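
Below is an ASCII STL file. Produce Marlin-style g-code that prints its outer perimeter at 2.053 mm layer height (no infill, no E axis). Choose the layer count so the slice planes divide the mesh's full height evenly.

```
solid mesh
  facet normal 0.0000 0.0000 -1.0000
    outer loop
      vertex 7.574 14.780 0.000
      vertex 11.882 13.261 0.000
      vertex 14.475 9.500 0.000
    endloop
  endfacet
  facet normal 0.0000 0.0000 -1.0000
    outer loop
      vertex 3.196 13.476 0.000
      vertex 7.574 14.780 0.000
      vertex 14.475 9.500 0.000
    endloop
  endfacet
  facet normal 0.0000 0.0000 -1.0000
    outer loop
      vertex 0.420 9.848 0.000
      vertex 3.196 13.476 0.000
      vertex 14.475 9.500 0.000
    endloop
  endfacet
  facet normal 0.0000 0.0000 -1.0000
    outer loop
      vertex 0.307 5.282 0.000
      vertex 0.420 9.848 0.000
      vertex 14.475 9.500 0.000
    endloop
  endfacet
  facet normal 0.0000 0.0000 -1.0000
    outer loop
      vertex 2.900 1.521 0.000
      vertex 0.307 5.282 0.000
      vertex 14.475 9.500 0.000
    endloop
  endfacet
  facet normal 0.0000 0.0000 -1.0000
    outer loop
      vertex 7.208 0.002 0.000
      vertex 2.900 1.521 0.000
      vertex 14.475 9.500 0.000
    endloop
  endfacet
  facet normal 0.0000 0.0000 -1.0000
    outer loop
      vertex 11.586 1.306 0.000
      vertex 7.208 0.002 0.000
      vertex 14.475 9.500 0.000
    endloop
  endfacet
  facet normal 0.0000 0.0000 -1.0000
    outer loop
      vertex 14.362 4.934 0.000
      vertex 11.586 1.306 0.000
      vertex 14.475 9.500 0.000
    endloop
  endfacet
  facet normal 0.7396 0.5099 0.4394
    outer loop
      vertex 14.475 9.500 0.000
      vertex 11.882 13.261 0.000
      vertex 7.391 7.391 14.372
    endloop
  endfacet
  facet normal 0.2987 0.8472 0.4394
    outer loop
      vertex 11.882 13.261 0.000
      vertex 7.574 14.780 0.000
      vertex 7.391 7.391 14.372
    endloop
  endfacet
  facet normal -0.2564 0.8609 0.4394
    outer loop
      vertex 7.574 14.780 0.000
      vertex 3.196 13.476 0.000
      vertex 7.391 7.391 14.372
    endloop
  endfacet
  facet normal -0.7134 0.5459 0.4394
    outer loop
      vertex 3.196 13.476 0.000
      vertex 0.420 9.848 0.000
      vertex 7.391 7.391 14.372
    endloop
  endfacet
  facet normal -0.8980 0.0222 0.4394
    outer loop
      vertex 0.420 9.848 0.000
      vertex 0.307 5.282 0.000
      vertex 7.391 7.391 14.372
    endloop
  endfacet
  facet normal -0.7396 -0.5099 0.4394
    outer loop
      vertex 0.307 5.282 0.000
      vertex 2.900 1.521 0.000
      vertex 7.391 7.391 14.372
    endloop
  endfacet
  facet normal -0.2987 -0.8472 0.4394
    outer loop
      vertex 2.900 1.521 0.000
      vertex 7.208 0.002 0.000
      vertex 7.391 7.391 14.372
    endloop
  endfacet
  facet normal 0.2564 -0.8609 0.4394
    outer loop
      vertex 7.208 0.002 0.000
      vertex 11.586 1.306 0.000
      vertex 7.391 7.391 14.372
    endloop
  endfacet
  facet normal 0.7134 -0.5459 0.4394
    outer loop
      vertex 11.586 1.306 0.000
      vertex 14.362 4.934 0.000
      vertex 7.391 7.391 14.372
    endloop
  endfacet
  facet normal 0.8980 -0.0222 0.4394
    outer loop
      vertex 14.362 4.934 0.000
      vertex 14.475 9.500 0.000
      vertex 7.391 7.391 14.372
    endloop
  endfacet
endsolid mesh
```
; perimeter-only toolpath
G21 ; units = mm
G90 ; absolute positioning
G28 ; home
; layer 1
G0 Z2.053
G0 X13.463 Y9.199
G1 X11.240 Y12.422
G1 X7.548 Y13.724
G1 X3.795 Y12.607
G1 X1.416 Y9.497
G1 X1.319 Y5.583
G1 X3.542 Y2.360
G1 X7.234 Y1.058
G1 X10.987 Y2.175
G1 X13.366 Y5.285
G1 X13.463 Y9.199
; layer 2
G0 Z4.106
G0 X12.451 Y8.897
G1 X10.599 Y11.584
G1 X7.522 Y12.669
G1 X4.395 Y11.737
G1 X2.412 Y9.146
G1 X2.331 Y5.885
G1 X4.183 Y3.198
G1 X7.260 Y2.113
G1 X10.387 Y3.045
G1 X12.370 Y5.636
G1 X12.451 Y8.897
; layer 3
G0 Z6.159
G0 X11.439 Y8.596
G1 X9.957 Y10.745
G1 X7.496 Y11.613
G1 X4.994 Y10.868
G1 X3.408 Y8.795
G1 X3.343 Y6.186
G1 X4.825 Y4.037
G1 X7.286 Y3.169
G1 X9.788 Y3.914
G1 X11.374 Y5.987
G1 X11.439 Y8.596
; layer 4
G0 Z8.213
G0 X10.427 Y8.295
G1 X9.316 Y9.907
G1 X7.469 Y10.558
G1 X5.593 Y9.999
G1 X4.403 Y8.444
G1 X4.355 Y6.487
G1 X5.466 Y4.875
G1 X7.313 Y4.224
G1 X9.189 Y4.783
G1 X10.379 Y6.338
G1 X10.427 Y8.295
; layer 5
G0 Z10.266
G0 X9.415 Y7.994
G1 X8.674 Y9.068
G1 X7.443 Y9.502
G1 X6.192 Y9.130
G1 X5.399 Y8.093
G1 X5.367 Y6.788
G1 X6.108 Y5.714
G1 X7.339 Y5.280
G1 X8.590 Y5.652
G1 X9.383 Y6.689
G1 X9.415 Y7.994
; layer 6
G0 Z12.319
G0 X8.403 Y7.692
G1 X8.033 Y8.230
G1 X7.417 Y8.447
G1 X6.792 Y8.260
G1 X6.395 Y7.742
G1 X6.379 Y7.090
G1 X6.749 Y6.552
G1 X7.365 Y6.335
G1 X7.990 Y6.522
G1 X8.387 Y7.040
G1 X8.403 Y7.692
M2 ; end

The solid is a regular 10-sided pyramid, base circumscribed radius ≈ 7.39 mm, apex at z ≈ 14.4 mm. Slicing at Δz = 2.053 mm — 7 equal slices spanning the solid's height, so layer i sits at z = i·h/7 — gives 6 non-empty perimeters. Each is a 10-segment closed polygon; G0 lifts to the layer z and rapids to the start vertex, then G1 traces the edges. The cross-section shrinks linearly with z (the slice at the apex is degenerate and omitted).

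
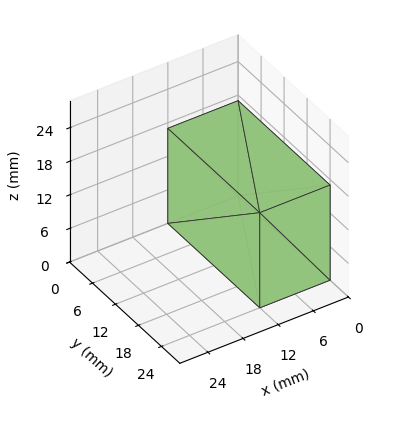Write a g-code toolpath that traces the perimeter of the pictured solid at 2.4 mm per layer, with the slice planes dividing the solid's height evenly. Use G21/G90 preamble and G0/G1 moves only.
Reading the render: the shape is a rectangular box, roughly 12 × 24 mm footprint and 17 mm tall (dimensions read to the nearest mm from the axis ticks). For the g-code, the solid's height is divided into equal slices at the stated Δz and each level perimeter traced with G1 moves after a G0 lift.

; perimeter-only toolpath
G21 ; units = mm
G90 ; absolute positioning
G28 ; home
; layer 1
G0 Z2.4
G0 X0.0 Y0.0
G1 X12.0 Y0.0
G1 X12.0 Y24.0
G1 X0.0 Y24.0
G1 X0.0 Y0.0
; layer 2
G0 Z4.9
G0 X0.0 Y0.0
G1 X12.0 Y0.0
G1 X12.0 Y24.0
G1 X0.0 Y24.0
G1 X0.0 Y0.0
; layer 3
G0 Z7.3
G0 X0.0 Y0.0
G1 X12.0 Y0.0
G1 X12.0 Y24.0
G1 X0.0 Y24.0
G1 X0.0 Y0.0
; layer 4
G0 Z9.7
G0 X0.0 Y0.0
G1 X12.0 Y0.0
G1 X12.0 Y24.0
G1 X0.0 Y24.0
G1 X0.0 Y0.0
; layer 5
G0 Z12.1
G0 X0.0 Y0.0
G1 X12.0 Y0.0
G1 X12.0 Y24.0
G1 X0.0 Y24.0
G1 X0.0 Y0.0
; layer 6
G0 Z14.6
G0 X0.0 Y0.0
G1 X12.0 Y0.0
G1 X12.0 Y24.0
G1 X0.0 Y24.0
G1 X0.0 Y0.0
; layer 7
G0 Z17.0
G0 X0.0 Y0.0
G1 X12.0 Y0.0
G1 X12.0 Y24.0
G1 X0.0 Y24.0
G1 X0.0 Y0.0
M2 ; end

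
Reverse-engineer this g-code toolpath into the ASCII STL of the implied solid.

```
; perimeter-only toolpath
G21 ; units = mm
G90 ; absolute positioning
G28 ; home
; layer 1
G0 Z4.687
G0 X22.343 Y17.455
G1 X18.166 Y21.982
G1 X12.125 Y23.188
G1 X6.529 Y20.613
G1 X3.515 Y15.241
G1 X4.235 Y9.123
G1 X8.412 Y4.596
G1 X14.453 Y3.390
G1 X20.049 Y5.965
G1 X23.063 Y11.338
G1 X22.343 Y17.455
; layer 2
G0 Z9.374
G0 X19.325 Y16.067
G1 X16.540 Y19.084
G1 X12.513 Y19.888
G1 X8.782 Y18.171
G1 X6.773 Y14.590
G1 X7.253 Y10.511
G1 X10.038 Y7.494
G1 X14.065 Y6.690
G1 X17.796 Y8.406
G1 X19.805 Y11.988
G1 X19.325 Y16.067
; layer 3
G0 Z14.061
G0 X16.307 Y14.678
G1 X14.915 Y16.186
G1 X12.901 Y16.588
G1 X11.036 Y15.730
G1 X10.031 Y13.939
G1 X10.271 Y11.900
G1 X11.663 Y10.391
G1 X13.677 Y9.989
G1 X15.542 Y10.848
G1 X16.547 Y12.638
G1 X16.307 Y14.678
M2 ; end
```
solid part
  facet normal 0.0000 0.0000 -1.0000
    outer loop
      vertex 11.737 26.487 0.000
      vertex 19.791 24.879 0.000
      vertex 25.361 18.844 0.000
    endloop
  endfacet
  facet normal 0.0000 0.0000 -1.0000
    outer loop
      vertex 4.276 23.054 0.000
      vertex 11.737 26.487 0.000
      vertex 25.361 18.844 0.000
    endloop
  endfacet
  facet normal 0.0000 0.0000 -1.0000
    outer loop
      vertex 0.257 15.891 0.000
      vertex 4.276 23.054 0.000
      vertex 25.361 18.844 0.000
    endloop
  endfacet
  facet normal 0.0000 0.0000 -1.0000
    outer loop
      vertex 1.217 7.734 0.000
      vertex 0.257 15.891 0.000
      vertex 25.361 18.844 0.000
    endloop
  endfacet
  facet normal 0.0000 0.0000 -1.0000
    outer loop
      vertex 6.787 1.699 0.000
      vertex 1.217 7.734 0.000
      vertex 25.361 18.844 0.000
    endloop
  endfacet
  facet normal 0.0000 0.0000 -1.0000
    outer loop
      vertex 14.841 0.091 0.000
      vertex 6.787 1.699 0.000
      vertex 25.361 18.844 0.000
    endloop
  endfacet
  facet normal 0.0000 0.0000 -1.0000
    outer loop
      vertex 22.302 3.524 0.000
      vertex 14.841 0.091 0.000
      vertex 25.361 18.844 0.000
    endloop
  endfacet
  facet normal 0.0000 0.0000 -1.0000
    outer loop
      vertex 26.321 10.687 0.000
      vertex 22.302 3.524 0.000
      vertex 25.361 18.844 0.000
    endloop
  endfacet
  facet normal 0.6093 0.5624 0.5590
    outer loop
      vertex 25.361 18.844 0.000
      vertex 19.791 24.879 0.000
      vertex 13.289 13.289 18.748
    endloop
  endfacet
  facet normal 0.1623 0.8131 0.5590
    outer loop
      vertex 19.791 24.879 0.000
      vertex 11.737 26.487 0.000
      vertex 13.289 13.289 18.748
    endloop
  endfacet
  facet normal -0.3466 0.7533 0.5590
    outer loop
      vertex 11.737 26.487 0.000
      vertex 4.276 23.054 0.000
      vertex 13.289 13.289 18.748
    endloop
  endfacet
  facet normal -0.7231 0.4057 0.5590
    outer loop
      vertex 4.276 23.054 0.000
      vertex 0.257 15.891 0.000
      vertex 13.289 13.289 18.748
    endloop
  endfacet
  facet normal -0.8235 -0.0969 0.5590
    outer loop
      vertex 0.257 15.891 0.000
      vertex 1.217 7.734 0.000
      vertex 13.289 13.289 18.748
    endloop
  endfacet
  facet normal -0.6093 -0.5624 0.5590
    outer loop
      vertex 1.217 7.734 0.000
      vertex 6.787 1.699 0.000
      vertex 13.289 13.289 18.748
    endloop
  endfacet
  facet normal -0.1623 -0.8131 0.5590
    outer loop
      vertex 6.787 1.699 0.000
      vertex 14.841 0.091 0.000
      vertex 13.289 13.289 18.748
    endloop
  endfacet
  facet normal 0.3466 -0.7533 0.5590
    outer loop
      vertex 14.841 0.091 0.000
      vertex 22.302 3.524 0.000
      vertex 13.289 13.289 18.748
    endloop
  endfacet
  facet normal 0.7231 -0.4057 0.5590
    outer loop
      vertex 22.302 3.524 0.000
      vertex 26.321 10.687 0.000
      vertex 13.289 13.289 18.748
    endloop
  endfacet
  facet normal 0.8235 0.0969 0.5590
    outer loop
      vertex 26.321 10.687 0.000
      vertex 25.361 18.844 0.000
      vertex 13.289 13.289 18.748
    endloop
  endfacet
endsolid part

The G0 Z moves step by Δz≈4.687 mm. The G1 loops shrink linearly with z, so the solid tapers from its base footprint up to z≈18.7. Closing with a flat bottom cap and the tapered top and triangulating gives 18 facets — a regular 10-sided pyramid, base circumscribed radius ≈ 13.3 mm, apex at z ≈ 18.7 mm.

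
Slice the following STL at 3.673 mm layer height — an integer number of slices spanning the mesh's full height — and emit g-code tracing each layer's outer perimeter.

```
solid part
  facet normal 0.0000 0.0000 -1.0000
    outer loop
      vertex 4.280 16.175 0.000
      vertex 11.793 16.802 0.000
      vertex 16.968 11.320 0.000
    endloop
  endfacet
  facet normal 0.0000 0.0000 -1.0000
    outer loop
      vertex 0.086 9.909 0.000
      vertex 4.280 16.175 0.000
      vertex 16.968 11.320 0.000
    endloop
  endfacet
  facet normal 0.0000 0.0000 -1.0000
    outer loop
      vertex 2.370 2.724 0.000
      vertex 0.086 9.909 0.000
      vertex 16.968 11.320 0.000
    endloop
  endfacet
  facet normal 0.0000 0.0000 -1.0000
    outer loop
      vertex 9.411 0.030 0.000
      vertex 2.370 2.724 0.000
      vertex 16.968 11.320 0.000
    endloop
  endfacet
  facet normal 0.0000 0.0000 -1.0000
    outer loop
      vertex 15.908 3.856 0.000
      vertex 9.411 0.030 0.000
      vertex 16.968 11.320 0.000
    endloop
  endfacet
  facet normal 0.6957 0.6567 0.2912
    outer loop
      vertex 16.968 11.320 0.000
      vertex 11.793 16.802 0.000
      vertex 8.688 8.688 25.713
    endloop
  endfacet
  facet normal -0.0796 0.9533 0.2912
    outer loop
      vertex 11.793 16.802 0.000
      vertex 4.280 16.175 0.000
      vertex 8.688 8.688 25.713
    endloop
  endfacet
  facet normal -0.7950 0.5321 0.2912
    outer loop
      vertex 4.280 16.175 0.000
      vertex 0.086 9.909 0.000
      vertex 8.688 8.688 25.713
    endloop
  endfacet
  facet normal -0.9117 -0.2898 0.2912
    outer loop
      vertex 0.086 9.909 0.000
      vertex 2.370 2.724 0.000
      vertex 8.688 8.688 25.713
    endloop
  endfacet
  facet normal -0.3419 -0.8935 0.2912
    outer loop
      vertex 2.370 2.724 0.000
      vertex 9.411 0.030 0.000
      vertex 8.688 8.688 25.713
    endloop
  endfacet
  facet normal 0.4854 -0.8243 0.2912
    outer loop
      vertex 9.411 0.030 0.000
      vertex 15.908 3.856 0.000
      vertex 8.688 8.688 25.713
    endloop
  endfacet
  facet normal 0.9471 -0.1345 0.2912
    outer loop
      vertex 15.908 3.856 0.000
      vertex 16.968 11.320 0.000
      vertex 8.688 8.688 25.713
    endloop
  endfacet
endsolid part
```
; perimeter-only toolpath
G21 ; units = mm
G90 ; absolute positioning
G28 ; home
; layer 1
G0 Z3.673
G0 X15.785 Y10.944
G1 X11.349 Y15.643
G1 X4.910 Y15.105
G1 X1.315 Y9.735
G1 X3.273 Y3.576
G1 X9.308 Y1.267
G1 X14.877 Y4.546
G1 X15.785 Y10.944
; layer 2
G0 Z7.347
G0 X14.602 Y10.568
G1 X10.906 Y14.484
G1 X5.539 Y14.036
G1 X2.544 Y9.560
G1 X4.175 Y4.428
G1 X9.204 Y2.504
G1 X13.845 Y5.237
G1 X14.602 Y10.568
; layer 3
G0 Z11.020
G0 X13.419 Y10.192
G1 X10.462 Y13.325
G1 X6.169 Y12.966
G1 X3.773 Y9.386
G1 X5.078 Y5.280
G1 X9.101 Y3.741
G1 X12.814 Y5.927
G1 X13.419 Y10.192
; layer 4
G0 Z14.693
G0 X12.237 Y9.816
G1 X10.019 Y12.165
G1 X6.799 Y11.897
G1 X5.001 Y9.211
G1 X5.980 Y6.132
G1 X8.998 Y4.977
G1 X11.782 Y6.617
G1 X12.237 Y9.816
; layer 5
G0 Z18.366
G0 X11.054 Y9.440
G1 X9.575 Y11.006
G1 X7.429 Y10.827
G1 X6.230 Y9.037
G1 X6.883 Y6.984
G1 X8.895 Y6.214
G1 X10.751 Y7.307
G1 X11.054 Y9.440
; layer 6
G0 Z22.040
G0 X9.871 Y9.064
G1 X9.132 Y9.847
G1 X8.058 Y9.758
G1 X7.459 Y8.862
G1 X7.785 Y7.836
G1 X8.791 Y7.451
G1 X9.719 Y7.998
G1 X9.871 Y9.064
M2 ; end

The solid is a regular 7-sided pyramid, base circumscribed radius ≈ 8.69 mm, apex at z ≈ 25.7 mm. Slicing at Δz = 3.673 mm — 7 equal slices spanning the solid's height, so layer i sits at z = i·h/7 — gives 6 non-empty perimeters. Each is a 7-segment closed polygon; G0 lifts to the layer z and rapids to the start vertex, then G1 traces the edges. The cross-section shrinks linearly with z (the slice at the apex is degenerate and omitted).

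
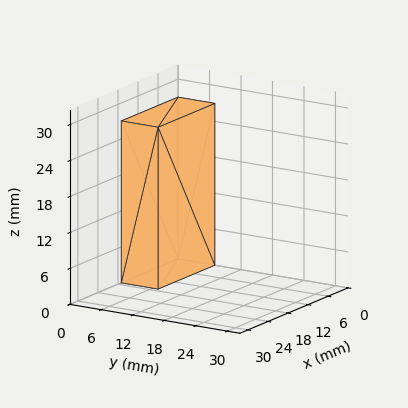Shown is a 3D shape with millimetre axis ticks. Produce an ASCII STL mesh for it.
Reading the render: the shape is a rectangular box, roughly 17 × 7 mm footprint and 27 mm tall (dimensions read to the nearest mm from the axis ticks). For the STL, each face is triangulated and given an outward normal.

solid part
  facet normal 0.0000 0.0000 -1.0000
    outer loop
      vertex 17.0 7.0 0.0
      vertex 17.0 0.0 0.0
      vertex 0.0 0.0 0.0
    endloop
  endfacet
  facet normal 0.0000 0.0000 -1.0000
    outer loop
      vertex 0.0 7.0 0.0
      vertex 17.0 7.0 0.0
      vertex 0.0 0.0 0.0
    endloop
  endfacet
  facet normal 0.0000 0.0000 1.0000
    outer loop
      vertex 0.0 0.0 27.0
      vertex 17.0 0.0 27.0
      vertex 17.0 7.0 27.0
    endloop
  endfacet
  facet normal 0.0000 0.0000 1.0000
    outer loop
      vertex 0.0 0.0 27.0
      vertex 17.0 7.0 27.0
      vertex 0.0 7.0 27.0
    endloop
  endfacet
  facet normal 0.0000 -1.0000 0.0000
    outer loop
      vertex 0.0 0.0 0.0
      vertex 17.0 0.0 0.0
      vertex 17.0 0.0 27.0
    endloop
  endfacet
  facet normal 0.0000 -1.0000 0.0000
    outer loop
      vertex 0.0 0.0 0.0
      vertex 17.0 0.0 27.0
      vertex 0.0 0.0 27.0
    endloop
  endfacet
  facet normal 0.0000 1.0000 0.0000
    outer loop
      vertex 17.0 7.0 27.0
      vertex 17.0 7.0 0.0
      vertex 0.0 7.0 0.0
    endloop
  endfacet
  facet normal 0.0000 1.0000 0.0000
    outer loop
      vertex 0.0 7.0 27.0
      vertex 17.0 7.0 27.0
      vertex 0.0 7.0 0.0
    endloop
  endfacet
  facet normal -1.0000 0.0000 0.0000
    outer loop
      vertex 0.0 7.0 27.0
      vertex 0.0 7.0 0.0
      vertex 0.0 0.0 0.0
    endloop
  endfacet
  facet normal -1.0000 0.0000 0.0000
    outer loop
      vertex 0.0 0.0 27.0
      vertex 0.0 7.0 27.0
      vertex 0.0 0.0 0.0
    endloop
  endfacet
  facet normal 1.0000 0.0000 0.0000
    outer loop
      vertex 17.0 0.0 0.0
      vertex 17.0 7.0 0.0
      vertex 17.0 7.0 27.0
    endloop
  endfacet
  facet normal 1.0000 0.0000 0.0000
    outer loop
      vertex 17.0 0.0 0.0
      vertex 17.0 7.0 27.0
      vertex 17.0 0.0 27.0
    endloop
  endfacet
endsolid part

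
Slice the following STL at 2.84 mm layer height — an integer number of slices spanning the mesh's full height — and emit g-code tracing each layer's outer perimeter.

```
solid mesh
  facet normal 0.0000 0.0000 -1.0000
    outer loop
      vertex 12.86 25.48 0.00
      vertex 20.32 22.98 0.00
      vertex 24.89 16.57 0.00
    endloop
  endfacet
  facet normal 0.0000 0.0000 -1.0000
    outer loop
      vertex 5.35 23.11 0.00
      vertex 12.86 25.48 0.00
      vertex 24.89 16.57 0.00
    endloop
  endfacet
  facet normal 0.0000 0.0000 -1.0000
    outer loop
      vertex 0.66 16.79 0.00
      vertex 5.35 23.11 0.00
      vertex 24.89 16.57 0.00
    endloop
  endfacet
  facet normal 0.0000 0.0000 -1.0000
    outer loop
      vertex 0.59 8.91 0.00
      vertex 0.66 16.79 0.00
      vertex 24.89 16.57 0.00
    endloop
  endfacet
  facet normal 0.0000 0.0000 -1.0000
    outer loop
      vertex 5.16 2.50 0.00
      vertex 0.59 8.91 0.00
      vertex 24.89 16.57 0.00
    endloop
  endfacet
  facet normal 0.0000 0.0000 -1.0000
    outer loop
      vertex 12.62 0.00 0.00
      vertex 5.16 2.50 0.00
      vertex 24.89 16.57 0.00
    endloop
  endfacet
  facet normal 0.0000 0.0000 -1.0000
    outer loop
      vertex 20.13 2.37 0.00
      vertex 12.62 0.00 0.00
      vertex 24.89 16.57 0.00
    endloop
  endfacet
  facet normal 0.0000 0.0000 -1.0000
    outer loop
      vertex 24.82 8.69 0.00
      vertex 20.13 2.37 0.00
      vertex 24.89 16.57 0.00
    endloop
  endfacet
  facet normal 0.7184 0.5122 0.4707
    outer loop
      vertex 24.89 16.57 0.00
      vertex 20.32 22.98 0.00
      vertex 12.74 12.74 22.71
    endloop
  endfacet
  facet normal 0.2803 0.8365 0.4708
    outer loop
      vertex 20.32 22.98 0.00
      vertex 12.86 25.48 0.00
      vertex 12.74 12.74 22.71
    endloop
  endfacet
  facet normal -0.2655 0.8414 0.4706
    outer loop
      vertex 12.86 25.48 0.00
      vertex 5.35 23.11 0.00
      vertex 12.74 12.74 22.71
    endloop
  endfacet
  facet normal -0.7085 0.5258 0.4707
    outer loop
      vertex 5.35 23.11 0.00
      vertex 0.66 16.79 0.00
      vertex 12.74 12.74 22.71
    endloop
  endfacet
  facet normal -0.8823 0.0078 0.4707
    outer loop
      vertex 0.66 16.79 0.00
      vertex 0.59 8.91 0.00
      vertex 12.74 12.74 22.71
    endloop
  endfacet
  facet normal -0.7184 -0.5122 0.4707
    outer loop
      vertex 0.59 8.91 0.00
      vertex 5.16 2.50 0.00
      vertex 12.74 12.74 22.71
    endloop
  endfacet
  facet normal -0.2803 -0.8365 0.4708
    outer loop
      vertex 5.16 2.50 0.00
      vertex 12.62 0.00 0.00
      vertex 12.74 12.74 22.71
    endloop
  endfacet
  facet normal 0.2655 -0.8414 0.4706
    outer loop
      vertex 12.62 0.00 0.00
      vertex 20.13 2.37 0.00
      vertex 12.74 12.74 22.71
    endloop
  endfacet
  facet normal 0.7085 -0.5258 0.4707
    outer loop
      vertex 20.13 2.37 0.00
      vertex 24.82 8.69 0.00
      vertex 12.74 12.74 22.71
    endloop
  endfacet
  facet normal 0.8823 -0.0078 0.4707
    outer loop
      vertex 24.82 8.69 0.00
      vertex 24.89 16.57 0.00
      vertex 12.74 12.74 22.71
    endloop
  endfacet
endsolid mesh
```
; perimeter-only toolpath
G21 ; units = mm
G90 ; absolute positioning
G28 ; home
; layer 1
G0 Z2.84
G0 X23.37 Y16.09
G1 X19.37 Y21.70
G1 X12.84 Y23.89
G1 X6.27 Y21.81
G1 X2.17 Y16.28
G1 X2.11 Y9.39
G1 X6.11 Y3.78
G1 X12.63 Y1.59
G1 X19.21 Y3.67
G1 X23.31 Y9.20
G1 X23.37 Y16.09
; layer 2
G0 Z5.68
G0 X21.85 Y15.61
G1 X18.43 Y20.42
G1 X12.83 Y22.29
G1 X7.20 Y20.52
G1 X3.68 Y15.78
G1 X3.63 Y9.87
G1 X7.05 Y5.06
G1 X12.65 Y3.19
G1 X18.28 Y4.96
G1 X21.80 Y9.70
G1 X21.85 Y15.61
; layer 3
G0 Z8.52
G0 X20.33 Y15.13
G1 X17.48 Y19.14
G1 X12.81 Y20.70
G1 X8.12 Y19.22
G1 X5.19 Y15.27
G1 X5.15 Y10.35
G1 X8.00 Y6.34
G1 X12.66 Y4.78
G1 X17.36 Y6.26
G1 X20.29 Y10.21
G1 X20.33 Y15.13
; layer 4
G0 Z11.36
G0 X18.82 Y14.66
G1 X16.53 Y17.86
G1 X12.80 Y19.11
G1 X9.04 Y17.93
G1 X6.70 Y14.77
G1 X6.67 Y10.82
G1 X8.95 Y7.62
G1 X12.68 Y6.37
G1 X16.43 Y7.55
G1 X18.78 Y10.71
G1 X18.82 Y14.66
; layer 5
G0 Z14.19
G0 X17.30 Y14.18
G1 X15.58 Y16.58
G1 X12.79 Y17.52
G1 X9.97 Y16.63
G1 X8.21 Y14.26
G1 X8.18 Y11.30
G1 X9.90 Y8.90
G1 X12.70 Y7.96
G1 X15.51 Y8.85
G1 X17.27 Y11.22
G1 X17.30 Y14.18
; layer 6
G0 Z17.03
G0 X15.78 Y13.70
G1 X14.64 Y15.30
G1 X12.77 Y15.93
G1 X10.89 Y15.33
G1 X9.72 Y13.75
G1 X9.70 Y11.78
G1 X10.84 Y10.18
G1 X12.71 Y9.55
G1 X14.59 Y10.15
G1 X15.76 Y11.73
G1 X15.78 Y13.70
; layer 7
G0 Z19.87
G0 X14.26 Y13.22
G1 X13.69 Y14.02
G1 X12.76 Y14.33
G1 X11.82 Y14.04
G1 X11.23 Y13.25
G1 X11.22 Y12.26
G1 X11.79 Y11.46
G1 X12.73 Y11.15
G1 X13.66 Y11.44
G1 X14.25 Y12.23
G1 X14.26 Y13.22
M2 ; end

The solid is a regular 10-sided pyramid, base circumscribed radius ≈ 12.7 mm, apex at z ≈ 22.7 mm. Slicing at Δz = 2.84 mm — 8 equal slices spanning the solid's height, so layer i sits at z = i·h/8 — gives 7 non-empty perimeters. Each is a 10-segment closed polygon; G0 lifts to the layer z and rapids to the start vertex, then G1 traces the edges. The cross-section shrinks linearly with z (the slice at the apex is degenerate and omitted).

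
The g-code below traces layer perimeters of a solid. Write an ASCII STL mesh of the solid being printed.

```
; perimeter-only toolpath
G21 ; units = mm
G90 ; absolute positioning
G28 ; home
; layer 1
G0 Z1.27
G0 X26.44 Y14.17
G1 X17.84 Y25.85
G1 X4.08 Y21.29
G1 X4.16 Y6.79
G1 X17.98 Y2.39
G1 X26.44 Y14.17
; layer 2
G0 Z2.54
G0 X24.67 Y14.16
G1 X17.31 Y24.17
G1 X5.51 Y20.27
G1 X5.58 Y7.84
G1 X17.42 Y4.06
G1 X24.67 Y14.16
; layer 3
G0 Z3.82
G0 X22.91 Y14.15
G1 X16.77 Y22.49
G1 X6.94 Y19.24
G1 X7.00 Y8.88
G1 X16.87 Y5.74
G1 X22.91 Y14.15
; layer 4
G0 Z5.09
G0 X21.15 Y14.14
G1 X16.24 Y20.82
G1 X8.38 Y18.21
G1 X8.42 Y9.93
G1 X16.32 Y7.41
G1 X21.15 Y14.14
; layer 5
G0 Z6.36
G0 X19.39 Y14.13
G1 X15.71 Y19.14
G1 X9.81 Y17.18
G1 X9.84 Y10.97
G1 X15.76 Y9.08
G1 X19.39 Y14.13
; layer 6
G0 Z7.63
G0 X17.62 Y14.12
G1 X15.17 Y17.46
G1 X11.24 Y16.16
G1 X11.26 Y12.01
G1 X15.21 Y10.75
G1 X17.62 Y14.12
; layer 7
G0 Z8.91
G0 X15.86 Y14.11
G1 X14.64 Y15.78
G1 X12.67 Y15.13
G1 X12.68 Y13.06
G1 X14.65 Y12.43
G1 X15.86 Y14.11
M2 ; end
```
solid part
  facet normal 0.0000 0.0000 -1.0000
    outer loop
      vertex 2.65 22.32 0.00
      vertex 18.38 27.53 0.00
      vertex 28.20 14.18 0.00
    endloop
  endfacet
  facet normal 0.0000 0.0000 -1.0000
    outer loop
      vertex 2.74 5.75 0.00
      vertex 2.65 22.32 0.00
      vertex 28.20 14.18 0.00
    endloop
  endfacet
  facet normal 0.0000 0.0000 -1.0000
    outer loop
      vertex 18.53 0.72 0.00
      vertex 2.74 5.75 0.00
      vertex 28.20 14.18 0.00
    endloop
  endfacet
  facet normal 0.5364 0.3946 0.7461
    outer loop
      vertex 28.20 14.18 0.00
      vertex 18.38 27.53 0.00
      vertex 14.10 14.10 10.18
    endloop
  endfacet
  facet normal -0.2094 0.6322 0.7460
    outer loop
      vertex 18.38 27.53 0.00
      vertex 2.65 22.32 0.00
      vertex 14.10 14.10 10.18
    endloop
  endfacet
  facet normal -0.6659 -0.0036 0.7460
    outer loop
      vertex 2.65 22.32 0.00
      vertex 2.74 5.75 0.00
      vertex 14.10 14.10 10.18
    endloop
  endfacet
  facet normal -0.2021 -0.6345 0.7460
    outer loop
      vertex 2.74 5.75 0.00
      vertex 18.53 0.72 0.00
      vertex 14.10 14.10 10.18
    endloop
  endfacet
  facet normal 0.5408 -0.3885 0.7460
    outer loop
      vertex 18.53 0.72 0.00
      vertex 28.20 14.18 0.00
      vertex 14.10 14.10 10.18
    endloop
  endfacet
endsolid part

The G0 Z moves step by Δz≈1.27 mm. The G1 loops shrink linearly with z, so the solid tapers from its base footprint up to z≈10.2. Closing with a flat bottom cap and the tapered top and triangulating gives 8 facets — a regular 5-sided pyramid, base circumscribed radius ≈ 14.1 mm, apex at z ≈ 10.2 mm.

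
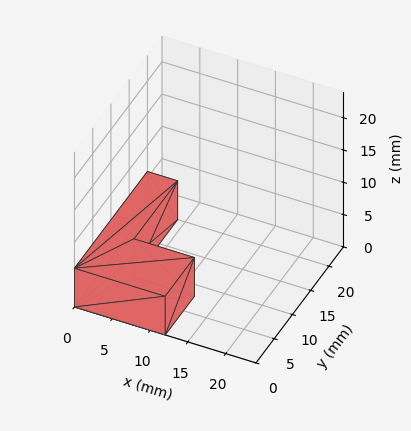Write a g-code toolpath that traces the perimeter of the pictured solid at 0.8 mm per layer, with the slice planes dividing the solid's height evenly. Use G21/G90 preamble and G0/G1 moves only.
Reading the render: the shape is an L-shaped prism: outer 12 × 20 mm, arm thicknesses ≈ 8 mm (horizontal) and 4 mm (vertical), extruded 6 mm in z (dimensions read to the nearest mm from the axis ticks). For the g-code, the solid's height is divided into equal slices at the stated Δz and each level perimeter traced with G1 moves after a G0 lift.

; perimeter-only toolpath
G21 ; units = mm
G90 ; absolute positioning
G28 ; home
; layer 1
G0 Z0.8
G0 X0.0 Y0.0
G1 X12.0 Y0.0
G1 X12.0 Y8.0
G1 X4.0 Y8.0
G1 X4.0 Y20.0
G1 X0.0 Y20.0
G1 X0.0 Y0.0
; layer 2
G0 Z1.5
G0 X0.0 Y0.0
G1 X12.0 Y0.0
G1 X12.0 Y8.0
G1 X4.0 Y8.0
G1 X4.0 Y20.0
G1 X0.0 Y20.0
G1 X0.0 Y0.0
; layer 3
G0 Z2.2
G0 X0.0 Y0.0
G1 X12.0 Y0.0
G1 X12.0 Y8.0
G1 X4.0 Y8.0
G1 X4.0 Y20.0
G1 X0.0 Y20.0
G1 X0.0 Y0.0
; layer 4
G0 Z3.0
G0 X0.0 Y0.0
G1 X12.0 Y0.0
G1 X12.0 Y8.0
G1 X4.0 Y8.0
G1 X4.0 Y20.0
G1 X0.0 Y20.0
G1 X0.0 Y0.0
; layer 5
G0 Z3.8
G0 X0.0 Y0.0
G1 X12.0 Y0.0
G1 X12.0 Y8.0
G1 X4.0 Y8.0
G1 X4.0 Y20.0
G1 X0.0 Y20.0
G1 X0.0 Y0.0
; layer 6
G0 Z4.5
G0 X0.0 Y0.0
G1 X12.0 Y0.0
G1 X12.0 Y8.0
G1 X4.0 Y8.0
G1 X4.0 Y20.0
G1 X0.0 Y20.0
G1 X0.0 Y0.0
; layer 7
G0 Z5.2
G0 X0.0 Y0.0
G1 X12.0 Y0.0
G1 X12.0 Y8.0
G1 X4.0 Y8.0
G1 X4.0 Y20.0
G1 X0.0 Y20.0
G1 X0.0 Y0.0
; layer 8
G0 Z6.0
G0 X0.0 Y0.0
G1 X12.0 Y0.0
G1 X12.0 Y8.0
G1 X4.0 Y8.0
G1 X4.0 Y20.0
G1 X0.0 Y20.0
G1 X0.0 Y0.0
M2 ; end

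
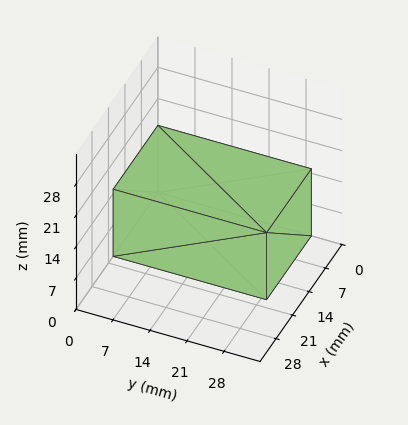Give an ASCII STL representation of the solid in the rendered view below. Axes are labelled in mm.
Reading the render: the shape is a rectangular box, roughly 19 × 29 mm footprint and 15 mm tall (dimensions read to the nearest mm from the axis ticks). For the STL, each face is triangulated and given an outward normal.

solid part
  facet normal 0.0000 0.0000 -1.0000
    outer loop
      vertex 19.0 29.0 0.0
      vertex 19.0 0.0 0.0
      vertex 0.0 0.0 0.0
    endloop
  endfacet
  facet normal 0.0000 0.0000 -1.0000
    outer loop
      vertex 0.0 29.0 0.0
      vertex 19.0 29.0 0.0
      vertex 0.0 0.0 0.0
    endloop
  endfacet
  facet normal 0.0000 0.0000 1.0000
    outer loop
      vertex 0.0 0.0 15.0
      vertex 19.0 0.0 15.0
      vertex 19.0 29.0 15.0
    endloop
  endfacet
  facet normal 0.0000 0.0000 1.0000
    outer loop
      vertex 0.0 0.0 15.0
      vertex 19.0 29.0 15.0
      vertex 0.0 29.0 15.0
    endloop
  endfacet
  facet normal 0.0000 -1.0000 0.0000
    outer loop
      vertex 0.0 0.0 0.0
      vertex 19.0 0.0 0.0
      vertex 19.0 0.0 15.0
    endloop
  endfacet
  facet normal 0.0000 -1.0000 0.0000
    outer loop
      vertex 0.0 0.0 0.0
      vertex 19.0 0.0 15.0
      vertex 0.0 0.0 15.0
    endloop
  endfacet
  facet normal 0.0000 1.0000 0.0000
    outer loop
      vertex 19.0 29.0 15.0
      vertex 19.0 29.0 0.0
      vertex 0.0 29.0 0.0
    endloop
  endfacet
  facet normal 0.0000 1.0000 0.0000
    outer loop
      vertex 0.0 29.0 15.0
      vertex 19.0 29.0 15.0
      vertex 0.0 29.0 0.0
    endloop
  endfacet
  facet normal -1.0000 0.0000 0.0000
    outer loop
      vertex 0.0 29.0 15.0
      vertex 0.0 29.0 0.0
      vertex 0.0 0.0 0.0
    endloop
  endfacet
  facet normal -1.0000 0.0000 0.0000
    outer loop
      vertex 0.0 0.0 15.0
      vertex 0.0 29.0 15.0
      vertex 0.0 0.0 0.0
    endloop
  endfacet
  facet normal 1.0000 0.0000 0.0000
    outer loop
      vertex 19.0 0.0 0.0
      vertex 19.0 29.0 0.0
      vertex 19.0 29.0 15.0
    endloop
  endfacet
  facet normal 1.0000 0.0000 0.0000
    outer loop
      vertex 19.0 0.0 0.0
      vertex 19.0 29.0 15.0
      vertex 19.0 0.0 15.0
    endloop
  endfacet
endsolid part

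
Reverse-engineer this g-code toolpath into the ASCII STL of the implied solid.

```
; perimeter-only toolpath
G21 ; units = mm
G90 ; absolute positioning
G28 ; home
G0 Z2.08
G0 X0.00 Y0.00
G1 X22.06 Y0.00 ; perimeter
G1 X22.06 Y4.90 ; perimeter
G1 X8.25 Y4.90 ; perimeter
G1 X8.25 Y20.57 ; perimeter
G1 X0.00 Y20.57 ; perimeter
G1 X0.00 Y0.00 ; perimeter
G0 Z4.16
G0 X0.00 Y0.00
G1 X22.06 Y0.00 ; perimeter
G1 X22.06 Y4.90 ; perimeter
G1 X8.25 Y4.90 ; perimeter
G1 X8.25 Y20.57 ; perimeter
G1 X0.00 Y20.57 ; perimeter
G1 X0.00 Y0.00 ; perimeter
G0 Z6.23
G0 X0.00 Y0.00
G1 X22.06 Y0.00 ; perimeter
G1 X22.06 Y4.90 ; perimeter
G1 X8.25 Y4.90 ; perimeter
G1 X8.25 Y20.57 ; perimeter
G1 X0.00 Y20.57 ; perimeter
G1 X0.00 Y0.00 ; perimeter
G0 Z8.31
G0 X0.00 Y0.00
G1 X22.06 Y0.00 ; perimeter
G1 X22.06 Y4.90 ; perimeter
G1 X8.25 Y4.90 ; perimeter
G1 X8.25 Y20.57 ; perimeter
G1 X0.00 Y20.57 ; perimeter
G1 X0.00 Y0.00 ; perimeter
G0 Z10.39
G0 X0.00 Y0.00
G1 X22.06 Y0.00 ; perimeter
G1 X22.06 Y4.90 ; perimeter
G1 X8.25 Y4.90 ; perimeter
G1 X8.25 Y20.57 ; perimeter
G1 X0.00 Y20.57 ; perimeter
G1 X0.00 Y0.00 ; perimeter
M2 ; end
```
solid part
  facet normal 0.0000 0.0000 -1.0000
    outer loop
      vertex 22.06 4.90 0.00
      vertex 22.06 0.00 0.00
      vertex 0.00 0.00 0.00
    endloop
  endfacet
  facet normal 0.0000 0.0000 -1.0000
    outer loop
      vertex 8.25 4.90 0.00
      vertex 22.06 4.90 0.00
      vertex 0.00 0.00 0.00
    endloop
  endfacet
  facet normal 0.0000 0.0000 -1.0000
    outer loop
      vertex 8.25 20.57 0.00
      vertex 8.25 4.90 0.00
      vertex 0.00 0.00 0.00
    endloop
  endfacet
  facet normal 0.0000 0.0000 -1.0000
    outer loop
      vertex 0.00 20.57 0.00
      vertex 8.25 20.57 0.00
      vertex 0.00 0.00 0.00
    endloop
  endfacet
  facet normal 0.0000 0.0000 1.0000
    outer loop
      vertex 0.00 0.00 10.39
      vertex 22.06 0.00 10.39
      vertex 22.06 4.90 10.39
    endloop
  endfacet
  facet normal 0.0000 0.0000 1.0000
    outer loop
      vertex 0.00 0.00 10.39
      vertex 22.06 4.90 10.39
      vertex 8.25 4.90 10.39
    endloop
  endfacet
  facet normal 0.0000 0.0000 1.0000
    outer loop
      vertex 0.00 0.00 10.39
      vertex 8.25 4.90 10.39
      vertex 8.25 20.57 10.39
    endloop
  endfacet
  facet normal 0.0000 0.0000 1.0000
    outer loop
      vertex 0.00 0.00 10.39
      vertex 8.25 20.57 10.39
      vertex 0.00 20.57 10.39
    endloop
  endfacet
  facet normal 0.0000 -1.0000 0.0000
    outer loop
      vertex 0.00 0.00 0.00
      vertex 22.06 0.00 0.00
      vertex 22.06 0.00 10.39
    endloop
  endfacet
  facet normal 0.0000 -1.0000 0.0000
    outer loop
      vertex 0.00 0.00 0.00
      vertex 22.06 0.00 10.39
      vertex 0.00 0.00 10.39
    endloop
  endfacet
  facet normal 1.0000 0.0000 0.0000
    outer loop
      vertex 22.06 0.00 0.00
      vertex 22.06 4.90 0.00
      vertex 22.06 4.90 10.39
    endloop
  endfacet
  facet normal 1.0000 0.0000 0.0000
    outer loop
      vertex 22.06 0.00 0.00
      vertex 22.06 4.90 10.39
      vertex 22.06 0.00 10.39
    endloop
  endfacet
  facet normal 0.0000 1.0000 0.0000
    outer loop
      vertex 22.06 4.90 0.00
      vertex 8.25 4.90 0.00
      vertex 8.25 4.90 10.39
    endloop
  endfacet
  facet normal 0.0000 1.0000 0.0000
    outer loop
      vertex 22.06 4.90 0.00
      vertex 8.25 4.90 10.39
      vertex 22.06 4.90 10.39
    endloop
  endfacet
  facet normal 1.0000 0.0000 0.0000
    outer loop
      vertex 8.25 4.90 0.00
      vertex 8.25 20.57 0.00
      vertex 8.25 20.57 10.39
    endloop
  endfacet
  facet normal 1.0000 0.0000 0.0000
    outer loop
      vertex 8.25 4.90 0.00
      vertex 8.25 20.57 10.39
      vertex 8.25 4.90 10.39
    endloop
  endfacet
  facet normal 0.0000 1.0000 0.0000
    outer loop
      vertex 8.25 20.57 0.00
      vertex 0.00 20.57 0.00
      vertex 0.00 20.57 10.39
    endloop
  endfacet
  facet normal 0.0000 1.0000 0.0000
    outer loop
      vertex 8.25 20.57 0.00
      vertex 0.00 20.57 10.39
      vertex 8.25 20.57 10.39
    endloop
  endfacet
  facet normal -1.0000 0.0000 0.0000
    outer loop
      vertex 0.00 20.57 0.00
      vertex 0.00 0.00 0.00
      vertex 0.00 0.00 10.39
    endloop
  endfacet
  facet normal -1.0000 0.0000 0.0000
    outer loop
      vertex 0.00 20.57 0.00
      vertex 0.00 0.00 10.39
      vertex 0.00 20.57 10.39
    endloop
  endfacet
endsolid part

The G0 Z moves step by Δz≈2.08 mm. Every layer's G1 loop is the same polygon, so the solid is a straight extrusion of it from z=0 to z≈10.4. Closing with flat bottom and top caps and triangulating gives 20 facets — an L-shaped prism: outer 22.1 × 20.6 mm, arm thicknesses ≈ 4.9 mm (horizontal) and 8.25 mm (vertical), extruded 10.4 mm in z.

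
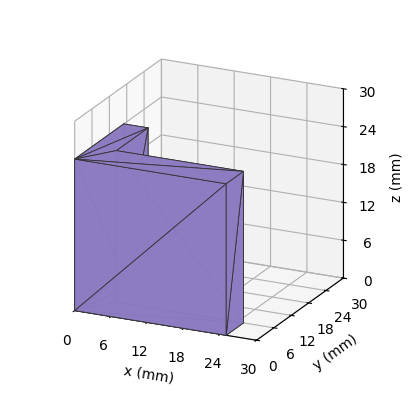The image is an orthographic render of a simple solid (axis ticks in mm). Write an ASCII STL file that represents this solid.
Reading the render: the shape is an L-shaped prism: outer 25 × 17 mm, arm thicknesses ≈ 6 mm (horizontal) and 4 mm (vertical), extruded 24 mm in z (dimensions read to the nearest mm from the axis ticks). For the STL, each face is triangulated and given an outward normal.

solid part
  facet normal 0.0000 0.0000 -1.0000
    outer loop
      vertex 25.000 6.000 0.000
      vertex 25.000 0.000 0.000
      vertex 0.000 0.000 0.000
    endloop
  endfacet
  facet normal 0.0000 0.0000 -1.0000
    outer loop
      vertex 4.000 6.000 0.000
      vertex 25.000 6.000 0.000
      vertex 0.000 0.000 0.000
    endloop
  endfacet
  facet normal 0.0000 0.0000 -1.0000
    outer loop
      vertex 4.000 17.000 0.000
      vertex 4.000 6.000 0.000
      vertex 0.000 0.000 0.000
    endloop
  endfacet
  facet normal 0.0000 0.0000 -1.0000
    outer loop
      vertex 0.000 17.000 0.000
      vertex 4.000 17.000 0.000
      vertex 0.000 0.000 0.000
    endloop
  endfacet
  facet normal 0.0000 0.0000 1.0000
    outer loop
      vertex 0.000 0.000 24.000
      vertex 25.000 0.000 24.000
      vertex 25.000 6.000 24.000
    endloop
  endfacet
  facet normal 0.0000 0.0000 1.0000
    outer loop
      vertex 0.000 0.000 24.000
      vertex 25.000 6.000 24.000
      vertex 4.000 6.000 24.000
    endloop
  endfacet
  facet normal 0.0000 0.0000 1.0000
    outer loop
      vertex 0.000 0.000 24.000
      vertex 4.000 6.000 24.000
      vertex 4.000 17.000 24.000
    endloop
  endfacet
  facet normal 0.0000 0.0000 1.0000
    outer loop
      vertex 0.000 0.000 24.000
      vertex 4.000 17.000 24.000
      vertex 0.000 17.000 24.000
    endloop
  endfacet
  facet normal 0.0000 -1.0000 0.0000
    outer loop
      vertex 0.000 0.000 0.000
      vertex 25.000 0.000 0.000
      vertex 25.000 0.000 24.000
    endloop
  endfacet
  facet normal 0.0000 -1.0000 0.0000
    outer loop
      vertex 0.000 0.000 0.000
      vertex 25.000 0.000 24.000
      vertex 0.000 0.000 24.000
    endloop
  endfacet
  facet normal 1.0000 0.0000 0.0000
    outer loop
      vertex 25.000 0.000 0.000
      vertex 25.000 6.000 0.000
      vertex 25.000 6.000 24.000
    endloop
  endfacet
  facet normal 1.0000 0.0000 0.0000
    outer loop
      vertex 25.000 0.000 0.000
      vertex 25.000 6.000 24.000
      vertex 25.000 0.000 24.000
    endloop
  endfacet
  facet normal 0.0000 1.0000 0.0000
    outer loop
      vertex 25.000 6.000 0.000
      vertex 4.000 6.000 0.000
      vertex 4.000 6.000 24.000
    endloop
  endfacet
  facet normal 0.0000 1.0000 0.0000
    outer loop
      vertex 25.000 6.000 0.000
      vertex 4.000 6.000 24.000
      vertex 25.000 6.000 24.000
    endloop
  endfacet
  facet normal 1.0000 0.0000 0.0000
    outer loop
      vertex 4.000 6.000 0.000
      vertex 4.000 17.000 0.000
      vertex 4.000 17.000 24.000
    endloop
  endfacet
  facet normal 1.0000 0.0000 0.0000
    outer loop
      vertex 4.000 6.000 0.000
      vertex 4.000 17.000 24.000
      vertex 4.000 6.000 24.000
    endloop
  endfacet
  facet normal 0.0000 1.0000 0.0000
    outer loop
      vertex 4.000 17.000 0.000
      vertex 0.000 17.000 0.000
      vertex 0.000 17.000 24.000
    endloop
  endfacet
  facet normal 0.0000 1.0000 0.0000
    outer loop
      vertex 4.000 17.000 0.000
      vertex 0.000 17.000 24.000
      vertex 4.000 17.000 24.000
    endloop
  endfacet
  facet normal -1.0000 0.0000 0.0000
    outer loop
      vertex 0.000 17.000 0.000
      vertex 0.000 0.000 0.000
      vertex 0.000 0.000 24.000
    endloop
  endfacet
  facet normal -1.0000 0.0000 0.0000
    outer loop
      vertex 0.000 17.000 0.000
      vertex 0.000 0.000 24.000
      vertex 0.000 17.000 24.000
    endloop
  endfacet
endsolid part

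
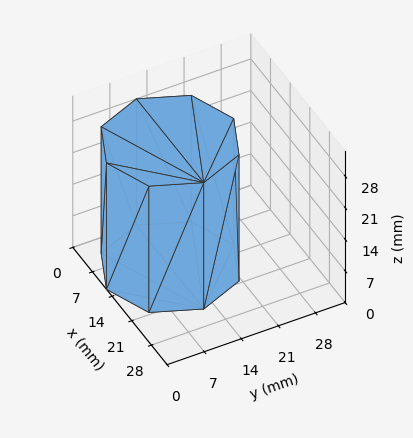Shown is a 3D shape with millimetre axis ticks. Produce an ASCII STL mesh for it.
Reading the render: the shape is a regular 8-sided prism (a cylinder approximated with 8 flat sides), circumscribed radius ≈ 12 mm, height ≈ 28 mm (dimensions read to the nearest mm from the axis ticks). For the STL, each face is triangulated and given an outward normal.

solid part
  facet normal 0.0000 0.0000 -1.0000
    outer loop
      vertex 12.0 24.0 0.0
      vertex 20.5 20.5 0.0
      vertex 24.0 12.0 0.0
    endloop
  endfacet
  facet normal 0.0000 0.0000 -1.0000
    outer loop
      vertex 3.5 20.5 0.0
      vertex 12.0 24.0 0.0
      vertex 24.0 12.0 0.0
    endloop
  endfacet
  facet normal 0.0000 0.0000 -1.0000
    outer loop
      vertex 0.0 12.0 0.0
      vertex 3.5 20.5 0.0
      vertex 24.0 12.0 0.0
    endloop
  endfacet
  facet normal 0.0000 0.0000 -1.0000
    outer loop
      vertex 3.5 3.5 0.0
      vertex 0.0 12.0 0.0
      vertex 24.0 12.0 0.0
    endloop
  endfacet
  facet normal 0.0000 0.0000 -1.0000
    outer loop
      vertex 12.0 0.0 0.0
      vertex 3.5 3.5 0.0
      vertex 24.0 12.0 0.0
    endloop
  endfacet
  facet normal 0.0000 0.0000 -1.0000
    outer loop
      vertex 20.5 3.5 0.0
      vertex 12.0 0.0 0.0
      vertex 24.0 12.0 0.0
    endloop
  endfacet
  facet normal 0.0000 0.0000 1.0000
    outer loop
      vertex 24.0 12.0 28.0
      vertex 20.5 20.5 28.0
      vertex 12.0 24.0 28.0
    endloop
  endfacet
  facet normal 0.0000 0.0000 1.0000
    outer loop
      vertex 24.0 12.0 28.0
      vertex 12.0 24.0 28.0
      vertex 3.5 20.5 28.0
    endloop
  endfacet
  facet normal 0.0000 0.0000 1.0000
    outer loop
      vertex 24.0 12.0 28.0
      vertex 3.5 20.5 28.0
      vertex 0.0 12.0 28.0
    endloop
  endfacet
  facet normal 0.0000 0.0000 1.0000
    outer loop
      vertex 24.0 12.0 28.0
      vertex 0.0 12.0 28.0
      vertex 3.5 3.5 28.0
    endloop
  endfacet
  facet normal 0.0000 0.0000 1.0000
    outer loop
      vertex 24.0 12.0 28.0
      vertex 3.5 3.5 28.0
      vertex 12.0 0.0 28.0
    endloop
  endfacet
  facet normal 0.0000 0.0000 1.0000
    outer loop
      vertex 24.0 12.0 28.0
      vertex 12.0 0.0 28.0
      vertex 20.5 3.5 28.0
    endloop
  endfacet
  facet normal 0.9247 0.3807 0.0000
    outer loop
      vertex 24.0 12.0 0.0
      vertex 20.5 20.5 0.0
      vertex 20.5 20.5 28.0
    endloop
  endfacet
  facet normal 0.9247 0.3807 0.0000
    outer loop
      vertex 24.0 12.0 0.0
      vertex 20.5 20.5 28.0
      vertex 24.0 12.0 28.0
    endloop
  endfacet
  facet normal 0.3807 0.9247 0.0000
    outer loop
      vertex 20.5 20.5 0.0
      vertex 12.0 24.0 0.0
      vertex 12.0 24.0 28.0
    endloop
  endfacet
  facet normal 0.3807 0.9247 0.0000
    outer loop
      vertex 20.5 20.5 0.0
      vertex 12.0 24.0 28.0
      vertex 20.5 20.5 28.0
    endloop
  endfacet
  facet normal -0.3807 0.9247 0.0000
    outer loop
      vertex 12.0 24.0 0.0
      vertex 3.5 20.5 0.0
      vertex 3.5 20.5 28.0
    endloop
  endfacet
  facet normal -0.3807 0.9247 0.0000
    outer loop
      vertex 12.0 24.0 0.0
      vertex 3.5 20.5 28.0
      vertex 12.0 24.0 28.0
    endloop
  endfacet
  facet normal -0.9247 0.3807 0.0000
    outer loop
      vertex 3.5 20.5 0.0
      vertex 0.0 12.0 0.0
      vertex 0.0 12.0 28.0
    endloop
  endfacet
  facet normal -0.9247 0.3807 0.0000
    outer loop
      vertex 3.5 20.5 0.0
      vertex 0.0 12.0 28.0
      vertex 3.5 20.5 28.0
    endloop
  endfacet
  facet normal -0.9247 -0.3807 0.0000
    outer loop
      vertex 0.0 12.0 0.0
      vertex 3.5 3.5 0.0
      vertex 3.5 3.5 28.0
    endloop
  endfacet
  facet normal -0.9247 -0.3807 0.0000
    outer loop
      vertex 0.0 12.0 0.0
      vertex 3.5 3.5 28.0
      vertex 0.0 12.0 28.0
    endloop
  endfacet
  facet normal -0.3807 -0.9247 0.0000
    outer loop
      vertex 3.5 3.5 0.0
      vertex 12.0 0.0 0.0
      vertex 12.0 0.0 28.0
    endloop
  endfacet
  facet normal -0.3807 -0.9247 0.0000
    outer loop
      vertex 3.5 3.5 0.0
      vertex 12.0 0.0 28.0
      vertex 3.5 3.5 28.0
    endloop
  endfacet
  facet normal 0.3807 -0.9247 0.0000
    outer loop
      vertex 12.0 0.0 0.0
      vertex 20.5 3.5 0.0
      vertex 20.5 3.5 28.0
    endloop
  endfacet
  facet normal 0.3807 -0.9247 0.0000
    outer loop
      vertex 12.0 0.0 0.0
      vertex 20.5 3.5 28.0
      vertex 12.0 0.0 28.0
    endloop
  endfacet
  facet normal 0.9247 -0.3807 0.0000
    outer loop
      vertex 20.5 3.5 0.0
      vertex 24.0 12.0 0.0
      vertex 24.0 12.0 28.0
    endloop
  endfacet
  facet normal 0.9247 -0.3807 0.0000
    outer loop
      vertex 20.5 3.5 0.0
      vertex 24.0 12.0 28.0
      vertex 20.5 3.5 28.0
    endloop
  endfacet
endsolid part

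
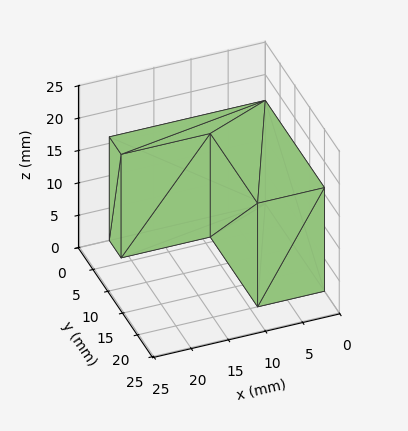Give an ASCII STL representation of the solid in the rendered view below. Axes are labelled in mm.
Reading the render: the shape is an L-shaped prism: outer 21 × 20 mm, arm thicknesses ≈ 4 mm (horizontal) and 9 mm (vertical), extruded 16 mm in z (dimensions read to the nearest mm from the axis ticks). For the STL, each face is triangulated and given an outward normal.

solid part
  facet normal 0.0000 0.0000 -1.0000
    outer loop
      vertex 21.00 4.00 0.00
      vertex 21.00 0.00 0.00
      vertex 0.00 0.00 0.00
    endloop
  endfacet
  facet normal 0.0000 0.0000 -1.0000
    outer loop
      vertex 9.00 4.00 0.00
      vertex 21.00 4.00 0.00
      vertex 0.00 0.00 0.00
    endloop
  endfacet
  facet normal 0.0000 0.0000 -1.0000
    outer loop
      vertex 9.00 20.00 0.00
      vertex 9.00 4.00 0.00
      vertex 0.00 0.00 0.00
    endloop
  endfacet
  facet normal 0.0000 0.0000 -1.0000
    outer loop
      vertex 0.00 20.00 0.00
      vertex 9.00 20.00 0.00
      vertex 0.00 0.00 0.00
    endloop
  endfacet
  facet normal 0.0000 0.0000 1.0000
    outer loop
      vertex 0.00 0.00 16.00
      vertex 21.00 0.00 16.00
      vertex 21.00 4.00 16.00
    endloop
  endfacet
  facet normal 0.0000 0.0000 1.0000
    outer loop
      vertex 0.00 0.00 16.00
      vertex 21.00 4.00 16.00
      vertex 9.00 4.00 16.00
    endloop
  endfacet
  facet normal 0.0000 0.0000 1.0000
    outer loop
      vertex 0.00 0.00 16.00
      vertex 9.00 4.00 16.00
      vertex 9.00 20.00 16.00
    endloop
  endfacet
  facet normal 0.0000 0.0000 1.0000
    outer loop
      vertex 0.00 0.00 16.00
      vertex 9.00 20.00 16.00
      vertex 0.00 20.00 16.00
    endloop
  endfacet
  facet normal 0.0000 -1.0000 0.0000
    outer loop
      vertex 0.00 0.00 0.00
      vertex 21.00 0.00 0.00
      vertex 21.00 0.00 16.00
    endloop
  endfacet
  facet normal 0.0000 -1.0000 0.0000
    outer loop
      vertex 0.00 0.00 0.00
      vertex 21.00 0.00 16.00
      vertex 0.00 0.00 16.00
    endloop
  endfacet
  facet normal 1.0000 0.0000 0.0000
    outer loop
      vertex 21.00 0.00 0.00
      vertex 21.00 4.00 0.00
      vertex 21.00 4.00 16.00
    endloop
  endfacet
  facet normal 1.0000 0.0000 0.0000
    outer loop
      vertex 21.00 0.00 0.00
      vertex 21.00 4.00 16.00
      vertex 21.00 0.00 16.00
    endloop
  endfacet
  facet normal 0.0000 1.0000 0.0000
    outer loop
      vertex 21.00 4.00 0.00
      vertex 9.00 4.00 0.00
      vertex 9.00 4.00 16.00
    endloop
  endfacet
  facet normal 0.0000 1.0000 0.0000
    outer loop
      vertex 21.00 4.00 0.00
      vertex 9.00 4.00 16.00
      vertex 21.00 4.00 16.00
    endloop
  endfacet
  facet normal 1.0000 0.0000 0.0000
    outer loop
      vertex 9.00 4.00 0.00
      vertex 9.00 20.00 0.00
      vertex 9.00 20.00 16.00
    endloop
  endfacet
  facet normal 1.0000 0.0000 0.0000
    outer loop
      vertex 9.00 4.00 0.00
      vertex 9.00 20.00 16.00
      vertex 9.00 4.00 16.00
    endloop
  endfacet
  facet normal 0.0000 1.0000 0.0000
    outer loop
      vertex 9.00 20.00 0.00
      vertex 0.00 20.00 0.00
      vertex 0.00 20.00 16.00
    endloop
  endfacet
  facet normal 0.0000 1.0000 0.0000
    outer loop
      vertex 9.00 20.00 0.00
      vertex 0.00 20.00 16.00
      vertex 9.00 20.00 16.00
    endloop
  endfacet
  facet normal -1.0000 0.0000 0.0000
    outer loop
      vertex 0.00 20.00 0.00
      vertex 0.00 0.00 0.00
      vertex 0.00 0.00 16.00
    endloop
  endfacet
  facet normal -1.0000 0.0000 0.0000
    outer loop
      vertex 0.00 20.00 0.00
      vertex 0.00 0.00 16.00
      vertex 0.00 20.00 16.00
    endloop
  endfacet
endsolid part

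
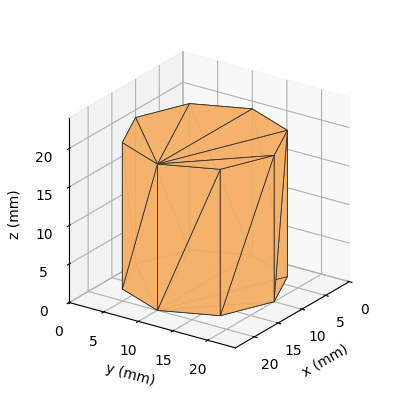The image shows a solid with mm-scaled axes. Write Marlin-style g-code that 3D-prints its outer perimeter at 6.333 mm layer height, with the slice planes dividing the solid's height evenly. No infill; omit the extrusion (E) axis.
Reading the render: the shape is a regular 8-sided prism (a cylinder approximated with 8 flat sides), circumscribed radius ≈ 10 mm, height ≈ 19 mm (dimensions read to the nearest mm from the axis ticks). For the g-code, the solid's height is divided into equal slices at the stated Δz and each level perimeter traced with G1 moves after a G0 lift.

; perimeter-only toolpath
G21 ; units = mm
G90 ; absolute positioning
G28 ; home
; layer 1
G0 Z6.333
G0 X20.000 Y10.000
G1 X17.071 Y17.071
G1 X10.000 Y20.000
G1 X2.929 Y17.071
G1 X0.000 Y10.000
G1 X2.929 Y2.929
G1 X10.000 Y0.000
G1 X17.071 Y2.929
G1 X20.000 Y10.000
; layer 2
G0 Z12.667
G0 X20.000 Y10.000
G1 X17.071 Y17.071
G1 X10.000 Y20.000
G1 X2.929 Y17.071
G1 X0.000 Y10.000
G1 X2.929 Y2.929
G1 X10.000 Y0.000
G1 X17.071 Y2.929
G1 X20.000 Y10.000
; layer 3
G0 Z19.000
G0 X20.000 Y10.000
G1 X17.071 Y17.071
G1 X10.000 Y20.000
G1 X2.929 Y17.071
G1 X0.000 Y10.000
G1 X2.929 Y2.929
G1 X10.000 Y0.000
G1 X17.071 Y2.929
G1 X20.000 Y10.000
M2 ; end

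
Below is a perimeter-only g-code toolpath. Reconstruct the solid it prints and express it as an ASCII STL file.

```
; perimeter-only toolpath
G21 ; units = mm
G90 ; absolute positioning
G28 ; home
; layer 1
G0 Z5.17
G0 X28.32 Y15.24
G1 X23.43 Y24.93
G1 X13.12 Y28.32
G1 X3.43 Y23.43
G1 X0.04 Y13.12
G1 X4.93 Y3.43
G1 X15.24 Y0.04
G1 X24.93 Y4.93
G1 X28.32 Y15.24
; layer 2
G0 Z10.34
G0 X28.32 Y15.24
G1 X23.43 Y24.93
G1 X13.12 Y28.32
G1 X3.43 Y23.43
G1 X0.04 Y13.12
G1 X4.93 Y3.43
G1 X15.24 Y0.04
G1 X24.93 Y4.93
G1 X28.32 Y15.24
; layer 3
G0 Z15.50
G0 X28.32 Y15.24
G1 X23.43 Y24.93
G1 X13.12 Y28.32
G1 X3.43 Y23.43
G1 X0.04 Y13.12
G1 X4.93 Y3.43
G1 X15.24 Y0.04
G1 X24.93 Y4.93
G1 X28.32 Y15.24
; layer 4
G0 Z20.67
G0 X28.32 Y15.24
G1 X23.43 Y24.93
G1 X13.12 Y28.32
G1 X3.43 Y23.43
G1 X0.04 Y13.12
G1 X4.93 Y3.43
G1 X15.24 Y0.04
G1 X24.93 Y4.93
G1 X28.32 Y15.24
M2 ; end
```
solid part
  facet normal 0.0000 0.0000 -1.0000
    outer loop
      vertex 13.12 28.32 0.00
      vertex 23.43 24.93 0.00
      vertex 28.32 15.24 0.00
    endloop
  endfacet
  facet normal 0.0000 0.0000 -1.0000
    outer loop
      vertex 3.43 23.43 0.00
      vertex 13.12 28.32 0.00
      vertex 28.32 15.24 0.00
    endloop
  endfacet
  facet normal 0.0000 0.0000 -1.0000
    outer loop
      vertex 0.04 13.12 0.00
      vertex 3.43 23.43 0.00
      vertex 28.32 15.24 0.00
    endloop
  endfacet
  facet normal 0.0000 0.0000 -1.0000
    outer loop
      vertex 4.93 3.43 0.00
      vertex 0.04 13.12 0.00
      vertex 28.32 15.24 0.00
    endloop
  endfacet
  facet normal 0.0000 0.0000 -1.0000
    outer loop
      vertex 15.24 0.04 0.00
      vertex 4.93 3.43 0.00
      vertex 28.32 15.24 0.00
    endloop
  endfacet
  facet normal 0.0000 0.0000 -1.0000
    outer loop
      vertex 24.93 4.93 0.00
      vertex 15.24 0.04 0.00
      vertex 28.32 15.24 0.00
    endloop
  endfacet
  facet normal 0.0000 0.0000 1.0000
    outer loop
      vertex 28.32 15.24 20.67
      vertex 23.43 24.93 20.67
      vertex 13.12 28.32 20.67
    endloop
  endfacet
  facet normal 0.0000 0.0000 1.0000
    outer loop
      vertex 28.32 15.24 20.67
      vertex 13.12 28.32 20.67
      vertex 3.43 23.43 20.67
    endloop
  endfacet
  facet normal 0.0000 0.0000 1.0000
    outer loop
      vertex 28.32 15.24 20.67
      vertex 3.43 23.43 20.67
      vertex 0.04 13.12 20.67
    endloop
  endfacet
  facet normal 0.0000 0.0000 1.0000
    outer loop
      vertex 28.32 15.24 20.67
      vertex 0.04 13.12 20.67
      vertex 4.93 3.43 20.67
    endloop
  endfacet
  facet normal 0.0000 0.0000 1.0000
    outer loop
      vertex 28.32 15.24 20.67
      vertex 4.93 3.43 20.67
      vertex 15.24 0.04 20.67
    endloop
  endfacet
  facet normal 0.0000 0.0000 1.0000
    outer loop
      vertex 28.32 15.24 20.67
      vertex 15.24 0.04 20.67
      vertex 24.93 4.93 20.67
    endloop
  endfacet
  facet normal 0.8928 0.4505 0.0000
    outer loop
      vertex 28.32 15.24 0.00
      vertex 23.43 24.93 0.00
      vertex 23.43 24.93 20.67
    endloop
  endfacet
  facet normal 0.8928 0.4505 0.0000
    outer loop
      vertex 28.32 15.24 0.00
      vertex 23.43 24.93 20.67
      vertex 28.32 15.24 20.67
    endloop
  endfacet
  facet normal 0.3124 0.9500 0.0000
    outer loop
      vertex 23.43 24.93 0.00
      vertex 13.12 28.32 0.00
      vertex 13.12 28.32 20.67
    endloop
  endfacet
  facet normal 0.3124 0.9500 0.0000
    outer loop
      vertex 23.43 24.93 0.00
      vertex 13.12 28.32 20.67
      vertex 23.43 24.93 20.67
    endloop
  endfacet
  facet normal -0.4505 0.8928 0.0000
    outer loop
      vertex 13.12 28.32 0.00
      vertex 3.43 23.43 0.00
      vertex 3.43 23.43 20.67
    endloop
  endfacet
  facet normal -0.4505 0.8928 0.0000
    outer loop
      vertex 13.12 28.32 0.00
      vertex 3.43 23.43 20.67
      vertex 13.12 28.32 20.67
    endloop
  endfacet
  facet normal -0.9500 0.3124 0.0000
    outer loop
      vertex 3.43 23.43 0.00
      vertex 0.04 13.12 0.00
      vertex 0.04 13.12 20.67
    endloop
  endfacet
  facet normal -0.9500 0.3124 0.0000
    outer loop
      vertex 3.43 23.43 0.00
      vertex 0.04 13.12 20.67
      vertex 3.43 23.43 20.67
    endloop
  endfacet
  facet normal -0.8928 -0.4505 0.0000
    outer loop
      vertex 0.04 13.12 0.00
      vertex 4.93 3.43 0.00
      vertex 4.93 3.43 20.67
    endloop
  endfacet
  facet normal -0.8928 -0.4505 0.0000
    outer loop
      vertex 0.04 13.12 0.00
      vertex 4.93 3.43 20.67
      vertex 0.04 13.12 20.67
    endloop
  endfacet
  facet normal -0.3124 -0.9500 0.0000
    outer loop
      vertex 4.93 3.43 0.00
      vertex 15.24 0.04 0.00
      vertex 15.24 0.04 20.67
    endloop
  endfacet
  facet normal -0.3124 -0.9500 0.0000
    outer loop
      vertex 4.93 3.43 0.00
      vertex 15.24 0.04 20.67
      vertex 4.93 3.43 20.67
    endloop
  endfacet
  facet normal 0.4505 -0.8928 0.0000
    outer loop
      vertex 15.24 0.04 0.00
      vertex 24.93 4.93 0.00
      vertex 24.93 4.93 20.67
    endloop
  endfacet
  facet normal 0.4505 -0.8928 0.0000
    outer loop
      vertex 15.24 0.04 0.00
      vertex 24.93 4.93 20.67
      vertex 15.24 0.04 20.67
    endloop
  endfacet
  facet normal 0.9500 -0.3124 0.0000
    outer loop
      vertex 24.93 4.93 0.00
      vertex 28.32 15.24 0.00
      vertex 28.32 15.24 20.67
    endloop
  endfacet
  facet normal 0.9500 -0.3124 0.0000
    outer loop
      vertex 24.93 4.93 0.00
      vertex 28.32 15.24 20.67
      vertex 24.93 4.93 20.67
    endloop
  endfacet
endsolid part

The G0 Z moves step by Δz≈5.17 mm. Every layer's G1 loop is the same polygon, so the solid is a straight extrusion of it from z=0 to z≈20.7. Closing with flat bottom and top caps and triangulating gives 28 facets — a regular 8-sided prism (a cylinder approximated with 8 flat sides), circumscribed radius ≈ 14.2 mm, height ≈ 20.7 mm.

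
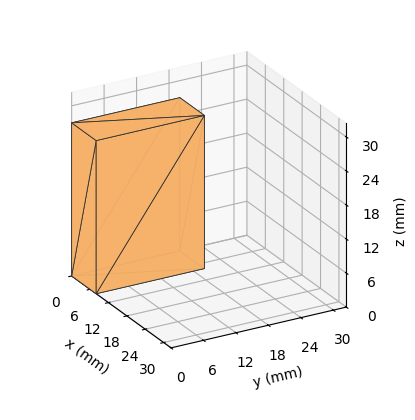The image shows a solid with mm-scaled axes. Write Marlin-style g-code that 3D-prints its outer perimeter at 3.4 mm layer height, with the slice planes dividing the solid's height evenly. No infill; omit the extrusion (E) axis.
Reading the render: the shape is a rectangular box, roughly 8 × 20 mm footprint and 27 mm tall (dimensions read to the nearest mm from the axis ticks). For the g-code, the solid's height is divided into equal slices at the stated Δz and each level perimeter traced with G1 moves after a G0 lift.

; perimeter-only toolpath
G21 ; units = mm
G90 ; absolute positioning
G28 ; home
; layer 1
G0 Z3.4
G0 X0.0 Y0.0
G1 X8.0 Y0.0
G1 X8.0 Y20.0
G1 X0.0 Y20.0
G1 X0.0 Y0.0
; layer 2
G0 Z6.8
G0 X0.0 Y0.0
G1 X8.0 Y0.0
G1 X8.0 Y20.0
G1 X0.0 Y20.0
G1 X0.0 Y0.0
; layer 3
G0 Z10.1
G0 X0.0 Y0.0
G1 X8.0 Y0.0
G1 X8.0 Y20.0
G1 X0.0 Y20.0
G1 X0.0 Y0.0
; layer 4
G0 Z13.5
G0 X0.0 Y0.0
G1 X8.0 Y0.0
G1 X8.0 Y20.0
G1 X0.0 Y20.0
G1 X0.0 Y0.0
; layer 5
G0 Z16.9
G0 X0.0 Y0.0
G1 X8.0 Y0.0
G1 X8.0 Y20.0
G1 X0.0 Y20.0
G1 X0.0 Y0.0
; layer 6
G0 Z20.2
G0 X0.0 Y0.0
G1 X8.0 Y0.0
G1 X8.0 Y20.0
G1 X0.0 Y20.0
G1 X0.0 Y0.0
; layer 7
G0 Z23.6
G0 X0.0 Y0.0
G1 X8.0 Y0.0
G1 X8.0 Y20.0
G1 X0.0 Y20.0
G1 X0.0 Y0.0
; layer 8
G0 Z27.0
G0 X0.0 Y0.0
G1 X8.0 Y0.0
G1 X8.0 Y20.0
G1 X0.0 Y20.0
G1 X0.0 Y0.0
M2 ; end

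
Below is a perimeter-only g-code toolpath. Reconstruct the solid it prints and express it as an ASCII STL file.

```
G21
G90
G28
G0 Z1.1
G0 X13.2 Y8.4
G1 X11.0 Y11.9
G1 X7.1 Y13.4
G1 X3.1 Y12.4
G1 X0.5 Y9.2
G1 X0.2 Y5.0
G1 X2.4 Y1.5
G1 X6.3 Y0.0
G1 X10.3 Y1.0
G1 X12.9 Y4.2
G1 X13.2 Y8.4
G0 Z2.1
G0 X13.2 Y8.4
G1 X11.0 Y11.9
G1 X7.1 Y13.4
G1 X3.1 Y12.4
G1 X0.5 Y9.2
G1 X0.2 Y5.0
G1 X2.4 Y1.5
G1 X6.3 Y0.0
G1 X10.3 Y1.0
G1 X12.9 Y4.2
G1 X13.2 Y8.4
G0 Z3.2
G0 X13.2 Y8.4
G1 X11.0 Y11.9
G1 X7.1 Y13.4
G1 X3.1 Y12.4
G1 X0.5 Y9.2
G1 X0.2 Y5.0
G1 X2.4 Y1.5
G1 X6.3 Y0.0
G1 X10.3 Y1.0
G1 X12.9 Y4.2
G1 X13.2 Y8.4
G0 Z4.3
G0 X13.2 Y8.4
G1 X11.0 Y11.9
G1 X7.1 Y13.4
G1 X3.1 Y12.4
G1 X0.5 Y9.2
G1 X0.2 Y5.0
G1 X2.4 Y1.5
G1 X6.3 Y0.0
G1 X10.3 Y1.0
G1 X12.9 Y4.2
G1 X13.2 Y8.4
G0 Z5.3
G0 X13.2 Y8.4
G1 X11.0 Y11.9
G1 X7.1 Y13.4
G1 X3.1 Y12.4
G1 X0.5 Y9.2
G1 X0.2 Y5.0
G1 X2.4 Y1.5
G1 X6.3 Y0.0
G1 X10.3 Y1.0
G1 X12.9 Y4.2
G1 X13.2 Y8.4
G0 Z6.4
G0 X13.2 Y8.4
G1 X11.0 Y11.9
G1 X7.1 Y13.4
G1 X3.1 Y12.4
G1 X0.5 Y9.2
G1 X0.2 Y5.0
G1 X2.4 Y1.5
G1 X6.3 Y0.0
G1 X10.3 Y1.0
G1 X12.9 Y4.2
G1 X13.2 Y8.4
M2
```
solid part
  facet normal 0.0000 0.0000 -1.0000
    outer loop
      vertex 7.1 13.4 0.0
      vertex 11.0 11.9 0.0
      vertex 13.2 8.4 0.0
    endloop
  endfacet
  facet normal 0.0000 0.0000 -1.0000
    outer loop
      vertex 3.1 12.4 0.0
      vertex 7.1 13.4 0.0
      vertex 13.2 8.4 0.0
    endloop
  endfacet
  facet normal 0.0000 0.0000 -1.0000
    outer loop
      vertex 0.5 9.2 0.0
      vertex 3.1 12.4 0.0
      vertex 13.2 8.4 0.0
    endloop
  endfacet
  facet normal 0.0000 0.0000 -1.0000
    outer loop
      vertex 0.2 5.0 0.0
      vertex 0.5 9.2 0.0
      vertex 13.2 8.4 0.0
    endloop
  endfacet
  facet normal 0.0000 0.0000 -1.0000
    outer loop
      vertex 2.4 1.5 0.0
      vertex 0.2 5.0 0.0
      vertex 13.2 8.4 0.0
    endloop
  endfacet
  facet normal 0.0000 0.0000 -1.0000
    outer loop
      vertex 6.3 0.0 0.0
      vertex 2.4 1.5 0.0
      vertex 13.2 8.4 0.0
    endloop
  endfacet
  facet normal 0.0000 0.0000 -1.0000
    outer loop
      vertex 10.3 1.0 0.0
      vertex 6.3 0.0 0.0
      vertex 13.2 8.4 0.0
    endloop
  endfacet
  facet normal 0.0000 0.0000 -1.0000
    outer loop
      vertex 12.9 4.2 0.0
      vertex 10.3 1.0 0.0
      vertex 13.2 8.4 0.0
    endloop
  endfacet
  facet normal 0.0000 0.0000 1.0000
    outer loop
      vertex 13.2 8.4 6.4
      vertex 11.0 11.9 6.4
      vertex 7.1 13.4 6.4
    endloop
  endfacet
  facet normal 0.0000 0.0000 1.0000
    outer loop
      vertex 13.2 8.4 6.4
      vertex 7.1 13.4 6.4
      vertex 3.1 12.4 6.4
    endloop
  endfacet
  facet normal 0.0000 0.0000 1.0000
    outer loop
      vertex 13.2 8.4 6.4
      vertex 3.1 12.4 6.4
      vertex 0.5 9.2 6.4
    endloop
  endfacet
  facet normal 0.0000 0.0000 1.0000
    outer loop
      vertex 13.2 8.4 6.4
      vertex 0.5 9.2 6.4
      vertex 0.2 5.0 6.4
    endloop
  endfacet
  facet normal 0.0000 0.0000 1.0000
    outer loop
      vertex 13.2 8.4 6.4
      vertex 0.2 5.0 6.4
      vertex 2.4 1.5 6.4
    endloop
  endfacet
  facet normal 0.0000 0.0000 1.0000
    outer loop
      vertex 13.2 8.4 6.4
      vertex 2.4 1.5 6.4
      vertex 6.3 0.0 6.4
    endloop
  endfacet
  facet normal 0.0000 0.0000 1.0000
    outer loop
      vertex 13.2 8.4 6.4
      vertex 6.3 0.0 6.4
      vertex 10.3 1.0 6.4
    endloop
  endfacet
  facet normal 0.0000 0.0000 1.0000
    outer loop
      vertex 13.2 8.4 6.4
      vertex 10.3 1.0 6.4
      vertex 12.9 4.2 6.4
    endloop
  endfacet
  facet normal 0.8466 0.5322 0.0000
    outer loop
      vertex 13.2 8.4 0.0
      vertex 11.0 11.9 0.0
      vertex 11.0 11.9 6.4
    endloop
  endfacet
  facet normal 0.8466 0.5322 0.0000
    outer loop
      vertex 13.2 8.4 0.0
      vertex 11.0 11.9 6.4
      vertex 13.2 8.4 6.4
    endloop
  endfacet
  facet normal 0.3590 0.9333 0.0000
    outer loop
      vertex 11.0 11.9 0.0
      vertex 7.1 13.4 0.0
      vertex 7.1 13.4 6.4
    endloop
  endfacet
  facet normal 0.3590 0.9333 0.0000
    outer loop
      vertex 11.0 11.9 0.0
      vertex 7.1 13.4 6.4
      vertex 11.0 11.9 6.4
    endloop
  endfacet
  facet normal -0.2425 0.9701 0.0000
    outer loop
      vertex 7.1 13.4 0.0
      vertex 3.1 12.4 0.0
      vertex 3.1 12.4 6.4
    endloop
  endfacet
  facet normal -0.2425 0.9701 0.0000
    outer loop
      vertex 7.1 13.4 0.0
      vertex 3.1 12.4 6.4
      vertex 7.1 13.4 6.4
    endloop
  endfacet
  facet normal -0.7761 0.6306 0.0000
    outer loop
      vertex 3.1 12.4 0.0
      vertex 0.5 9.2 0.0
      vertex 0.5 9.2 6.4
    endloop
  endfacet
  facet normal -0.7761 0.6306 0.0000
    outer loop
      vertex 3.1 12.4 0.0
      vertex 0.5 9.2 6.4
      vertex 3.1 12.4 6.4
    endloop
  endfacet
  facet normal -0.9975 0.0712 0.0000
    outer loop
      vertex 0.5 9.2 0.0
      vertex 0.2 5.0 0.0
      vertex 0.2 5.0 6.4
    endloop
  endfacet
  facet normal -0.9975 0.0712 0.0000
    outer loop
      vertex 0.5 9.2 0.0
      vertex 0.2 5.0 6.4
      vertex 0.5 9.2 6.4
    endloop
  endfacet
  facet normal -0.8466 -0.5322 0.0000
    outer loop
      vertex 0.2 5.0 0.0
      vertex 2.4 1.5 0.0
      vertex 2.4 1.5 6.4
    endloop
  endfacet
  facet normal -0.8466 -0.5322 0.0000
    outer loop
      vertex 0.2 5.0 0.0
      vertex 2.4 1.5 6.4
      vertex 0.2 5.0 6.4
    endloop
  endfacet
  facet normal -0.3590 -0.9333 0.0000
    outer loop
      vertex 2.4 1.5 0.0
      vertex 6.3 0.0 0.0
      vertex 6.3 0.0 6.4
    endloop
  endfacet
  facet normal -0.3590 -0.9333 0.0000
    outer loop
      vertex 2.4 1.5 0.0
      vertex 6.3 0.0 6.4
      vertex 2.4 1.5 6.4
    endloop
  endfacet
  facet normal 0.2425 -0.9701 0.0000
    outer loop
      vertex 6.3 0.0 0.0
      vertex 10.3 1.0 0.0
      vertex 10.3 1.0 6.4
    endloop
  endfacet
  facet normal 0.2425 -0.9701 0.0000
    outer loop
      vertex 6.3 0.0 0.0
      vertex 10.3 1.0 6.4
      vertex 6.3 0.0 6.4
    endloop
  endfacet
  facet normal 0.7761 -0.6306 0.0000
    outer loop
      vertex 10.3 1.0 0.0
      vertex 12.9 4.2 0.0
      vertex 12.9 4.2 6.4
    endloop
  endfacet
  facet normal 0.7761 -0.6306 0.0000
    outer loop
      vertex 10.3 1.0 0.0
      vertex 12.9 4.2 6.4
      vertex 10.3 1.0 6.4
    endloop
  endfacet
  facet normal 0.9975 -0.0712 0.0000
    outer loop
      vertex 12.9 4.2 0.0
      vertex 13.2 8.4 0.0
      vertex 13.2 8.4 6.4
    endloop
  endfacet
  facet normal 0.9975 -0.0712 0.0000
    outer loop
      vertex 12.9 4.2 0.0
      vertex 13.2 8.4 6.4
      vertex 12.9 4.2 6.4
    endloop
  endfacet
endsolid part

The G0 Z moves step by Δz≈1.1 mm. Every layer's G1 loop is the same polygon, so the solid is a straight extrusion of it from z=0 to z≈6.4. Closing with flat bottom and top caps and triangulating gives 36 facets — a regular 10-sided prism (a cylinder approximated with 10 flat sides), circumscribed radius ≈ 6.7 mm, height ≈ 6.4 mm.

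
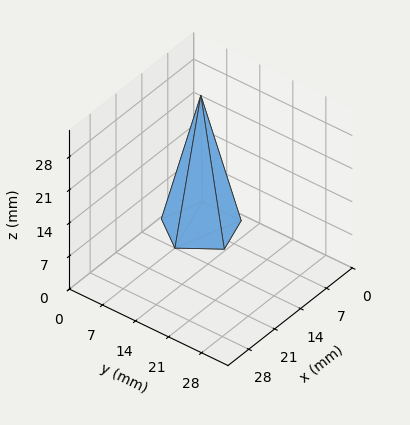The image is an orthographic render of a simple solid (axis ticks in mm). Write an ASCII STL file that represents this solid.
Reading the render: the shape is a regular 5-sided pyramid, base circumscribed radius ≈ 7 mm, apex at z ≈ 28 mm (dimensions read to the nearest mm from the axis ticks). For the STL, each face is triangulated and given an outward normal.

solid part
  facet normal 0.0000 0.0000 -1.0000
    outer loop
      vertex 1.34 11.11 0.00
      vertex 9.16 13.66 0.00
      vertex 14.00 7.00 0.00
    endloop
  endfacet
  facet normal 0.0000 0.0000 -1.0000
    outer loop
      vertex 1.34 2.89 0.00
      vertex 1.34 11.11 0.00
      vertex 14.00 7.00 0.00
    endloop
  endfacet
  facet normal 0.0000 0.0000 -1.0000
    outer loop
      vertex 9.16 0.34 0.00
      vertex 1.34 2.89 0.00
      vertex 14.00 7.00 0.00
    endloop
  endfacet
  facet normal 0.7929 0.5762 0.1982
    outer loop
      vertex 14.00 7.00 0.00
      vertex 9.16 13.66 0.00
      vertex 7.00 7.00 28.00
    endloop
  endfacet
  facet normal -0.3039 0.9319 0.1982
    outer loop
      vertex 9.16 13.66 0.00
      vertex 1.34 11.11 0.00
      vertex 7.00 7.00 28.00
    endloop
  endfacet
  facet normal -0.9802 0.0000 0.1981
    outer loop
      vertex 1.34 11.11 0.00
      vertex 1.34 2.89 0.00
      vertex 7.00 7.00 28.00
    endloop
  endfacet
  facet normal -0.3039 -0.9319 0.1982
    outer loop
      vertex 1.34 2.89 0.00
      vertex 9.16 0.34 0.00
      vertex 7.00 7.00 28.00
    endloop
  endfacet
  facet normal 0.7929 -0.5762 0.1982
    outer loop
      vertex 9.16 0.34 0.00
      vertex 14.00 7.00 0.00
      vertex 7.00 7.00 28.00
    endloop
  endfacet
endsolid part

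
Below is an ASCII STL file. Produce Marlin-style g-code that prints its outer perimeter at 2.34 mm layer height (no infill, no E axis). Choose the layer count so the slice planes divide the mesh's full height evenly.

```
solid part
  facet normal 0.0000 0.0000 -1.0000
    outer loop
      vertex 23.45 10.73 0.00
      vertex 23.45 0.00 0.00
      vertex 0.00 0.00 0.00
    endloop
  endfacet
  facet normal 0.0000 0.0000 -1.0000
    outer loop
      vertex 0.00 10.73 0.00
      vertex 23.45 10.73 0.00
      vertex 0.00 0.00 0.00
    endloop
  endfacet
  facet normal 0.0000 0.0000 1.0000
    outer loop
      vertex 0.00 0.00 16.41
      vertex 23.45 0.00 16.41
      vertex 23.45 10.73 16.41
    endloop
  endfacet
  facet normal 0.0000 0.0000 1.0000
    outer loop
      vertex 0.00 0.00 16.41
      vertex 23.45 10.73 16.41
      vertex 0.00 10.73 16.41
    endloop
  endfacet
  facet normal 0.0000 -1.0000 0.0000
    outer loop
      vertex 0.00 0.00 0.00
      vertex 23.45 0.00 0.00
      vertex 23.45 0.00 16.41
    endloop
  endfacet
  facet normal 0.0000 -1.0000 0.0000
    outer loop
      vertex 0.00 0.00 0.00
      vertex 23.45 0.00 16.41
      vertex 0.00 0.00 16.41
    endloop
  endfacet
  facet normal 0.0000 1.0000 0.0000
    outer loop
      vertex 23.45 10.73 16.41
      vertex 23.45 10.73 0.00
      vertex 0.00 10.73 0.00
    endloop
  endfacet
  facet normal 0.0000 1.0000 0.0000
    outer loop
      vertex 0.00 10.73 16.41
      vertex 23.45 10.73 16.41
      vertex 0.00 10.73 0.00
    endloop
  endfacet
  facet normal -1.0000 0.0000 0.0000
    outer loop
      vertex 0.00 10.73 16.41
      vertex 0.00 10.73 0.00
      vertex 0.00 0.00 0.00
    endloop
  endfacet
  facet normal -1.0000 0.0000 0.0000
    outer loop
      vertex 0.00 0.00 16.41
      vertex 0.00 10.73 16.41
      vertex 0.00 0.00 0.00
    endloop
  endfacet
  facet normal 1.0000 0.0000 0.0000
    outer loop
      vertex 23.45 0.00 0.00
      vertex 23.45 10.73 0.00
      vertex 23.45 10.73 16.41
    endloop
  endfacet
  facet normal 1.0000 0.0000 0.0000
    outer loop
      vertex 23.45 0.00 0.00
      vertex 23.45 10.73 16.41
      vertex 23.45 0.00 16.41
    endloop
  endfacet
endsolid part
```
; perimeter-only toolpath
G21 ; units = mm
G90 ; absolute positioning
G28 ; home
; layer 1
G0 Z2.34
G0 X0.00 Y0.00
G1 X23.45 Y0.00
G1 X23.45 Y10.73
G1 X0.00 Y10.73
G1 X0.00 Y0.00
; layer 2
G0 Z4.69
G0 X0.00 Y0.00
G1 X23.45 Y0.00
G1 X23.45 Y10.73
G1 X0.00 Y10.73
G1 X0.00 Y0.00
; layer 3
G0 Z7.03
G0 X0.00 Y0.00
G1 X23.45 Y0.00
G1 X23.45 Y10.73
G1 X0.00 Y10.73
G1 X0.00 Y0.00
; layer 4
G0 Z9.38
G0 X0.00 Y0.00
G1 X23.45 Y0.00
G1 X23.45 Y10.73
G1 X0.00 Y10.73
G1 X0.00 Y0.00
; layer 5
G0 Z11.72
G0 X0.00 Y0.00
G1 X23.45 Y0.00
G1 X23.45 Y10.73
G1 X0.00 Y10.73
G1 X0.00 Y0.00
; layer 6
G0 Z14.07
G0 X0.00 Y0.00
G1 X23.45 Y0.00
G1 X23.45 Y10.73
G1 X0.00 Y10.73
G1 X0.00 Y0.00
; layer 7
G0 Z16.41
G0 X0.00 Y0.00
G1 X23.45 Y0.00
G1 X23.45 Y10.73
G1 X0.00 Y10.73
G1 X0.00 Y0.00
M2 ; end

The solid is a rectangular box, roughly 23.4 × 10.7 mm footprint and 16.4 mm tall. Slicing at Δz = 2.34 mm — 7 equal slices spanning the solid's height, so layer i sits at z = i·h/7 — gives 7 non-empty perimeters. Each is a 4-segment closed polygon; G0 lifts to the layer z and rapids to the start vertex, then G1 traces the edges.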